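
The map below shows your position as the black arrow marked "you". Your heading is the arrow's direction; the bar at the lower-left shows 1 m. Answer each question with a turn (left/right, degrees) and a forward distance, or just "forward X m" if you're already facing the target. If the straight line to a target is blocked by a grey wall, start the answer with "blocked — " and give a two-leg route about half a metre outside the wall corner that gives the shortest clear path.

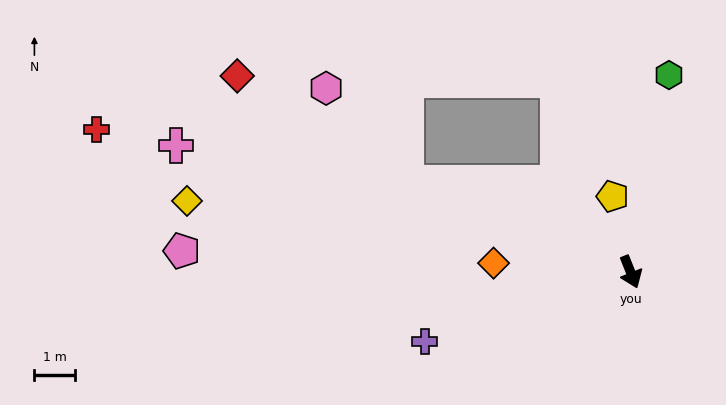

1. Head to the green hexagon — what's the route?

turn left 147°, forward 4.9 m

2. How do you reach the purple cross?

turn right 93°, forward 5.3 m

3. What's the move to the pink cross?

turn right 127°, forward 11.5 m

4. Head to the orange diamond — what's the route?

turn right 115°, forward 3.4 m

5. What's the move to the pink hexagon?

blocked — turn right 134°, forward 5.9 m, then turn right 27°, forward 3.0 m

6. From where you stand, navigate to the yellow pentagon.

turn left 172°, forward 1.9 m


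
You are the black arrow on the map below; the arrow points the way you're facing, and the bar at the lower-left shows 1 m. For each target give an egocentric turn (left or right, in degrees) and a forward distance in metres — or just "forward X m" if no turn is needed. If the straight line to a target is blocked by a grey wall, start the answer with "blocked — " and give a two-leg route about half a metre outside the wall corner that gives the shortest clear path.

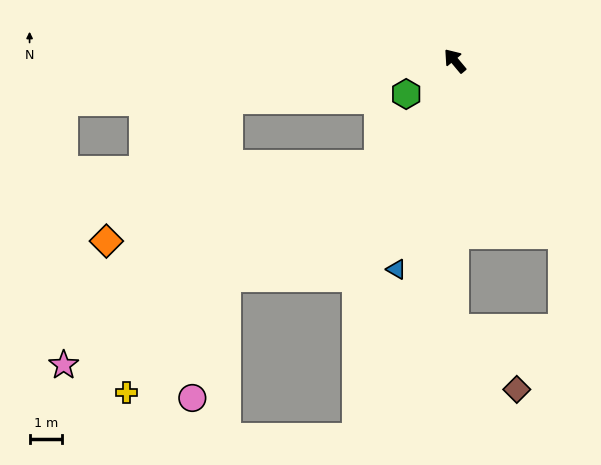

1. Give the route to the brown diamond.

blocked — turn left 140°, forward 8.2 m, then turn left 45°, forward 2.7 m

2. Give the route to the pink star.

blocked — turn left 60°, forward 7.0 m, then turn left 48°, forward 9.6 m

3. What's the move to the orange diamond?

blocked — turn left 60°, forward 7.0 m, then turn left 39°, forward 5.7 m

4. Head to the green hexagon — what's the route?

turn left 85°, forward 1.8 m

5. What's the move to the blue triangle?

turn left 125°, forward 6.7 m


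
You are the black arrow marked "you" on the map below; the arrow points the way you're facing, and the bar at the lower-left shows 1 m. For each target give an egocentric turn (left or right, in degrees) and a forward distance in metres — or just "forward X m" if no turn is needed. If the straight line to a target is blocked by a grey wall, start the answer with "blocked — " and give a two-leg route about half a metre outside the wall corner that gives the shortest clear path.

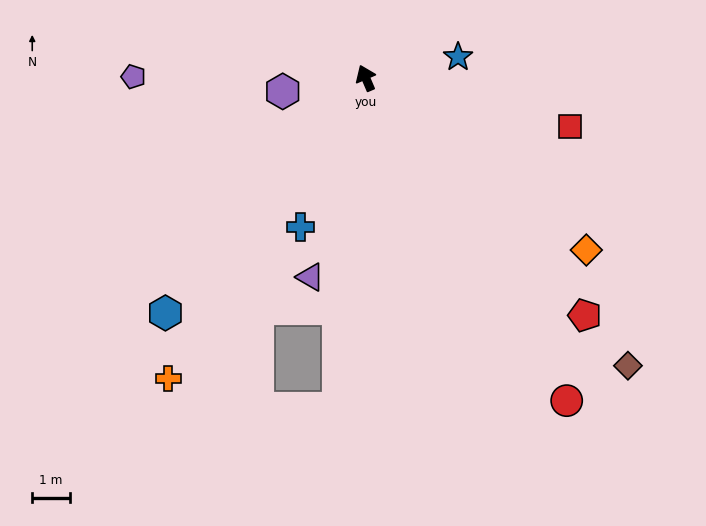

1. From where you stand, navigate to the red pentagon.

turn right 160°, forward 8.6 m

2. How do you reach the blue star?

turn right 100°, forward 2.5 m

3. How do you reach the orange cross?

turn left 124°, forward 9.6 m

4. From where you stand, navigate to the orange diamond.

turn right 151°, forward 7.4 m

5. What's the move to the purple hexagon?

turn left 76°, forward 2.2 m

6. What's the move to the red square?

turn right 127°, forward 5.6 m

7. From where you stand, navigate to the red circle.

turn right 171°, forward 10.1 m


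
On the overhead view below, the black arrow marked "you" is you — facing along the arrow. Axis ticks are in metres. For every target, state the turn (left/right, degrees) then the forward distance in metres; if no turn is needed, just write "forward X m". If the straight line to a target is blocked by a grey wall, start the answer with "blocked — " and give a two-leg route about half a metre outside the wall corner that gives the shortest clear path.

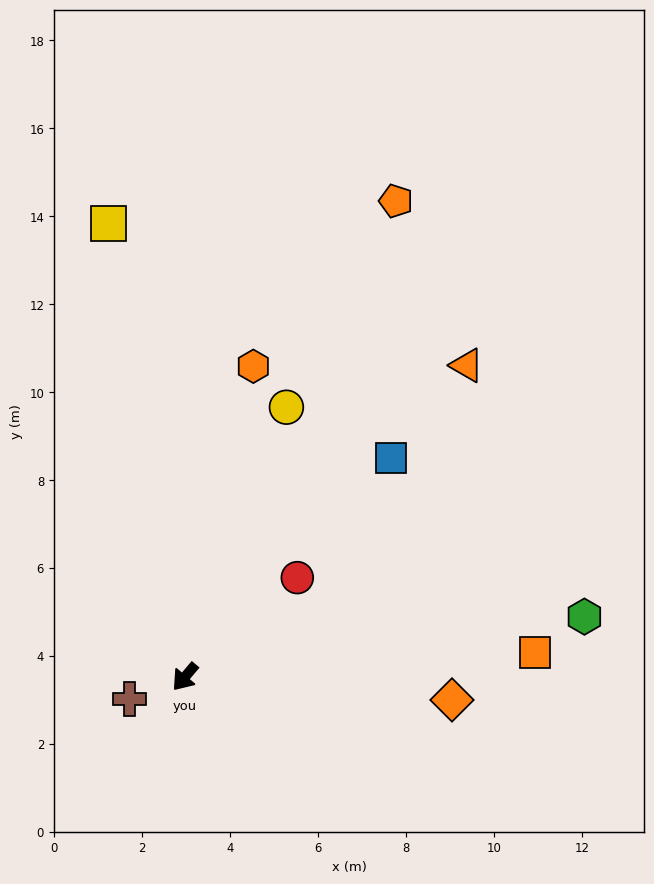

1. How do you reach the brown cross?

turn right 28°, forward 1.4 m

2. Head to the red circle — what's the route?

turn left 172°, forward 3.4 m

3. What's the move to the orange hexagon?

turn right 152°, forward 7.2 m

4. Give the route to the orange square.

turn left 134°, forward 8.0 m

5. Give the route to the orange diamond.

turn left 125°, forward 6.1 m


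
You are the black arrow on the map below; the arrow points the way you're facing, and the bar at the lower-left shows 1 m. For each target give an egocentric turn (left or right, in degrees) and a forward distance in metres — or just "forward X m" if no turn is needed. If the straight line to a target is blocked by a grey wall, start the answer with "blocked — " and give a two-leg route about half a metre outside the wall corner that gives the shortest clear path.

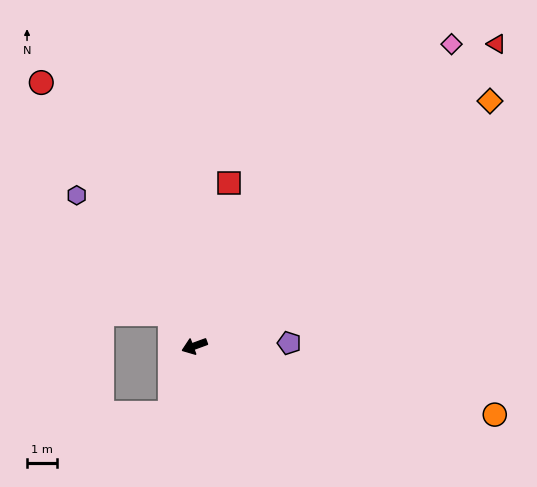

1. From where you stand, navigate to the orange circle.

turn left 147°, forward 10.3 m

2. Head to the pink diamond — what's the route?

turn right 151°, forward 13.2 m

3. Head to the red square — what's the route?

turn right 122°, forward 5.6 m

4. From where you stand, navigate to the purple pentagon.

turn left 162°, forward 3.2 m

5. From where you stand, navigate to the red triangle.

turn right 155°, forward 14.3 m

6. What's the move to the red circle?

turn right 80°, forward 10.2 m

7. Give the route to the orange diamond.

turn right 160°, forward 12.8 m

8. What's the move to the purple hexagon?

turn right 72°, forward 6.4 m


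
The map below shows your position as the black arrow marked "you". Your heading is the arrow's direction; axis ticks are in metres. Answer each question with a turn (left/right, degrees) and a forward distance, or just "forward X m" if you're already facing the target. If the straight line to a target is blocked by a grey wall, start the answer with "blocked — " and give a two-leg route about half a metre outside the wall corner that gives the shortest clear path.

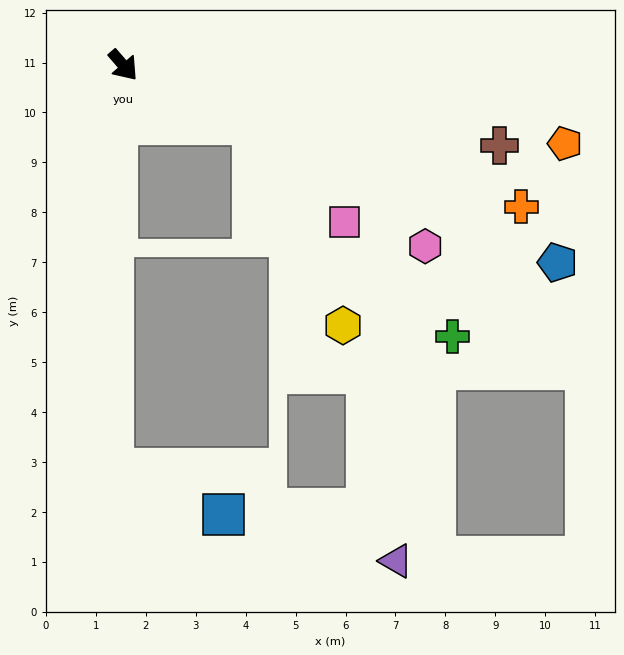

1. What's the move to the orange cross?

turn left 30°, forward 8.5 m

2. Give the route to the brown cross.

turn left 37°, forward 7.7 m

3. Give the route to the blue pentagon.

turn left 25°, forward 9.6 m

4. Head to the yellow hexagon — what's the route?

blocked — turn left 25°, forward 2.9 m, then turn right 42°, forward 4.4 m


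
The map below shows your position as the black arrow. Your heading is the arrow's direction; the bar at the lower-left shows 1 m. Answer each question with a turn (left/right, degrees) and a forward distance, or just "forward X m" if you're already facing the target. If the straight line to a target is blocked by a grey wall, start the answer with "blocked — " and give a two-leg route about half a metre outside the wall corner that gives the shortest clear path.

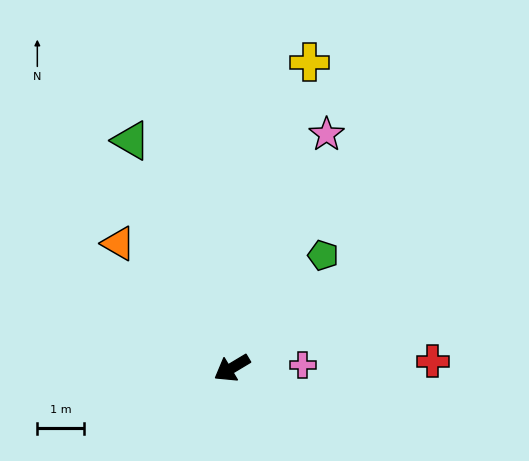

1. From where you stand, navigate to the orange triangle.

turn right 79°, forward 3.6 m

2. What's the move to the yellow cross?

turn right 135°, forward 6.7 m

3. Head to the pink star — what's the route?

turn right 143°, forward 5.3 m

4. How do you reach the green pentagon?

turn right 160°, forward 3.1 m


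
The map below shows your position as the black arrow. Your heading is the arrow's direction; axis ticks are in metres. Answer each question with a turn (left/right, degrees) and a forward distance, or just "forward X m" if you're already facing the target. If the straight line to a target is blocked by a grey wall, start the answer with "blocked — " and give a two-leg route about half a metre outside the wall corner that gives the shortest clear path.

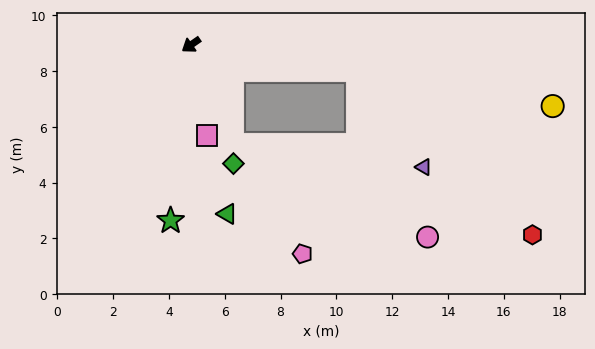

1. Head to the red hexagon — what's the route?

blocked — turn left 136°, forward 6.0 m, then turn right 34°, forward 8.6 m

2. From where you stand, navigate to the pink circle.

blocked — turn left 78°, forward 3.9 m, then turn left 42°, forward 7.7 m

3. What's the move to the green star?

turn left 49°, forward 6.3 m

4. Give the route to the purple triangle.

blocked — turn left 136°, forward 6.0 m, then turn right 46°, forward 4.2 m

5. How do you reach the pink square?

turn left 65°, forward 3.3 m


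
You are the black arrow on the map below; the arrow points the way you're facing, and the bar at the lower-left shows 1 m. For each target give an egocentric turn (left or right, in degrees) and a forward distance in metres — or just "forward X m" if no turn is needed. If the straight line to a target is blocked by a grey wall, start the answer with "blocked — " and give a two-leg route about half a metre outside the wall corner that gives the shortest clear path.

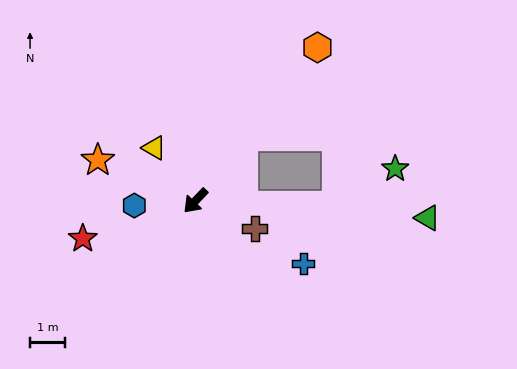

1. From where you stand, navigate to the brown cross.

turn left 108°, forward 1.9 m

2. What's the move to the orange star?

turn right 69°, forward 3.0 m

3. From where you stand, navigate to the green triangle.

turn left 129°, forward 6.6 m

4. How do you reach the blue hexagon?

turn right 42°, forward 1.7 m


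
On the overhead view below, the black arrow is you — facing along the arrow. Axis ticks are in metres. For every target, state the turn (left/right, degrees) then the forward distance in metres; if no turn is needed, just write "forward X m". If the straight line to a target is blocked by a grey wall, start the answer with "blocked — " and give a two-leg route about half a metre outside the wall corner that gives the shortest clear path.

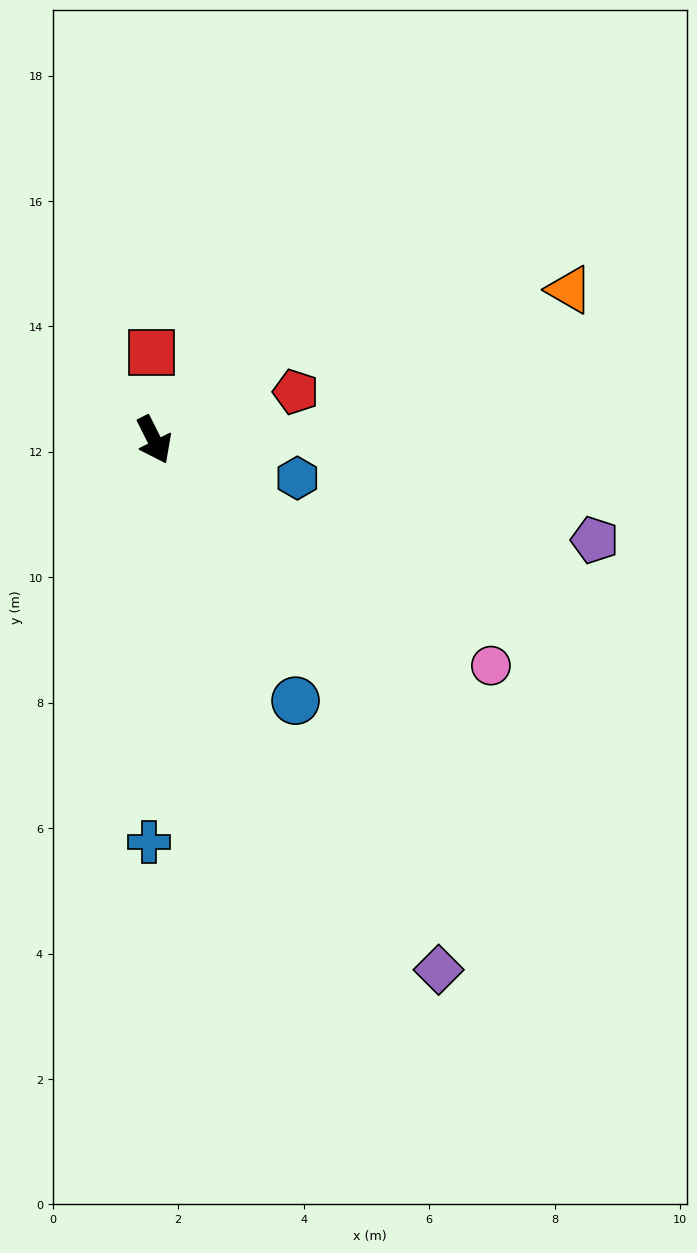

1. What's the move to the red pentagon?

turn left 82°, forward 2.4 m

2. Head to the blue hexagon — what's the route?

turn left 48°, forward 2.4 m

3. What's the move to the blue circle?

forward 4.7 m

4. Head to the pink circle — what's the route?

turn left 29°, forward 6.5 m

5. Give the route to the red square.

turn left 155°, forward 1.4 m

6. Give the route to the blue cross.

turn right 27°, forward 6.4 m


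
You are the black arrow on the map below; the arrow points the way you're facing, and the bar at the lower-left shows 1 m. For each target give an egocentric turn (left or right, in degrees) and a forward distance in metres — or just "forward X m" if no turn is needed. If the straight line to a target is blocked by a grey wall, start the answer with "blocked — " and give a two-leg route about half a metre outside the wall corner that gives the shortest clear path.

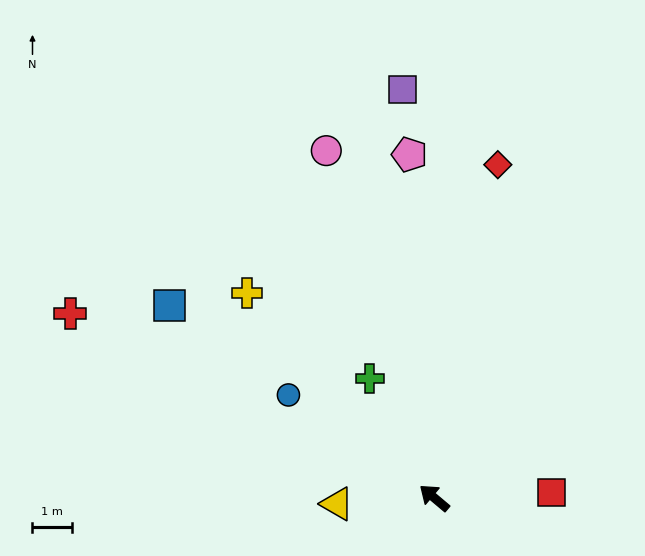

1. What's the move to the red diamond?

turn right 61°, forward 8.7 m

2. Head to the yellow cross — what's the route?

turn right 7°, forward 7.1 m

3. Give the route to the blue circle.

turn left 5°, forward 4.6 m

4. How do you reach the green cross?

turn right 21°, forward 3.5 m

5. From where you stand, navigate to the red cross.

turn left 13°, forward 10.4 m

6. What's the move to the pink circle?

turn right 33°, forward 9.3 m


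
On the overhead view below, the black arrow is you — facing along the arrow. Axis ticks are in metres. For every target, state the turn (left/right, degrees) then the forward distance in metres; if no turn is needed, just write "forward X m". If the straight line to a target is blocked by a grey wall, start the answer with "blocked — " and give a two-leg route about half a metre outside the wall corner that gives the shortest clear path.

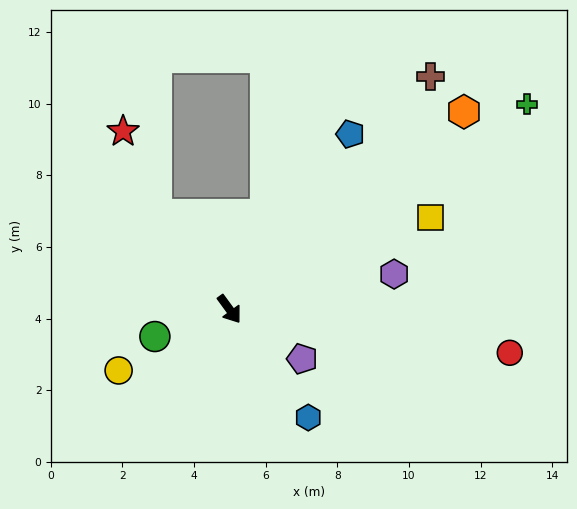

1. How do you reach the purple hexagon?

turn left 66°, forward 4.7 m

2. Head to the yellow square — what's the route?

turn left 78°, forward 6.2 m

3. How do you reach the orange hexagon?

turn left 94°, forward 8.6 m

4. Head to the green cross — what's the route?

turn left 88°, forward 10.1 m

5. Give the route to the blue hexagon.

forward 3.7 m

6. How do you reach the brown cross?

turn left 103°, forward 8.6 m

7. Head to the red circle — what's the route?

turn left 45°, forward 7.9 m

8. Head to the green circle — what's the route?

turn right 106°, forward 2.2 m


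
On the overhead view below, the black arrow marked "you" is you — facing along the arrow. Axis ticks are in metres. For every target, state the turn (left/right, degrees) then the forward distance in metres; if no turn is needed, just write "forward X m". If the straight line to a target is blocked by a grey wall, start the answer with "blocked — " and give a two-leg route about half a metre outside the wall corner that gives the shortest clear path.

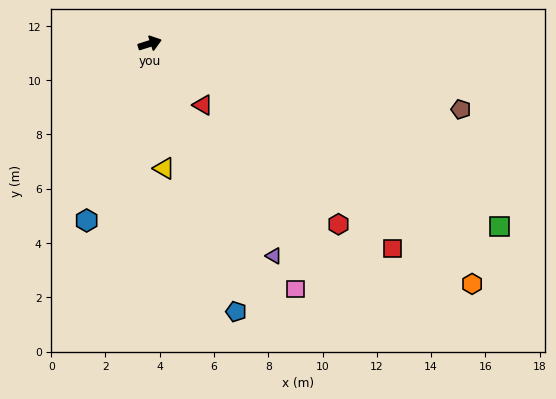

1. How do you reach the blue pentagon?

turn right 90°, forward 10.4 m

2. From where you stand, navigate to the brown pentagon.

turn right 30°, forward 11.7 m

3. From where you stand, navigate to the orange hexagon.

turn right 54°, forward 14.8 m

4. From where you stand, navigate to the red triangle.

turn right 67°, forward 3.0 m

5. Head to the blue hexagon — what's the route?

turn right 127°, forward 6.9 m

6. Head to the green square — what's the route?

turn right 45°, forward 14.5 m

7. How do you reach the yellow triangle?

turn right 101°, forward 4.6 m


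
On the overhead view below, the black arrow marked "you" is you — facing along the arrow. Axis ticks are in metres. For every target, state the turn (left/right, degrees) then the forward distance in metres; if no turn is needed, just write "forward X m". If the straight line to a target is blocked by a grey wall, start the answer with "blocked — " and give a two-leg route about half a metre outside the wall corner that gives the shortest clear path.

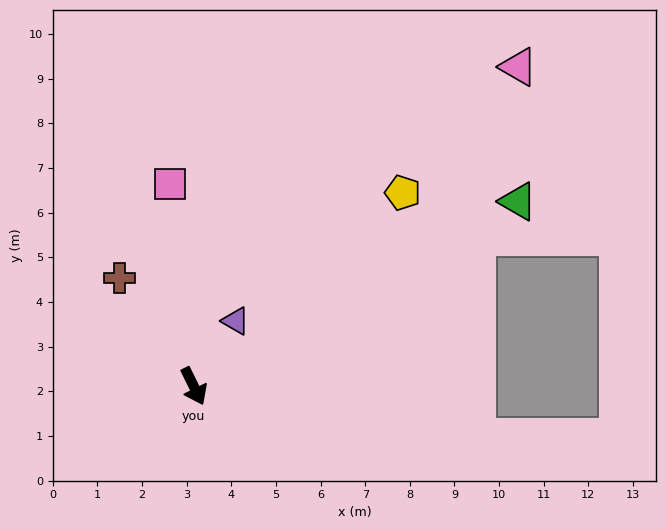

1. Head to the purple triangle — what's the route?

turn left 121°, forward 1.7 m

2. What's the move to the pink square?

turn left 161°, forward 4.6 m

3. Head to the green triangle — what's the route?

turn left 93°, forward 8.4 m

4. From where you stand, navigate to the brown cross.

turn right 172°, forward 2.9 m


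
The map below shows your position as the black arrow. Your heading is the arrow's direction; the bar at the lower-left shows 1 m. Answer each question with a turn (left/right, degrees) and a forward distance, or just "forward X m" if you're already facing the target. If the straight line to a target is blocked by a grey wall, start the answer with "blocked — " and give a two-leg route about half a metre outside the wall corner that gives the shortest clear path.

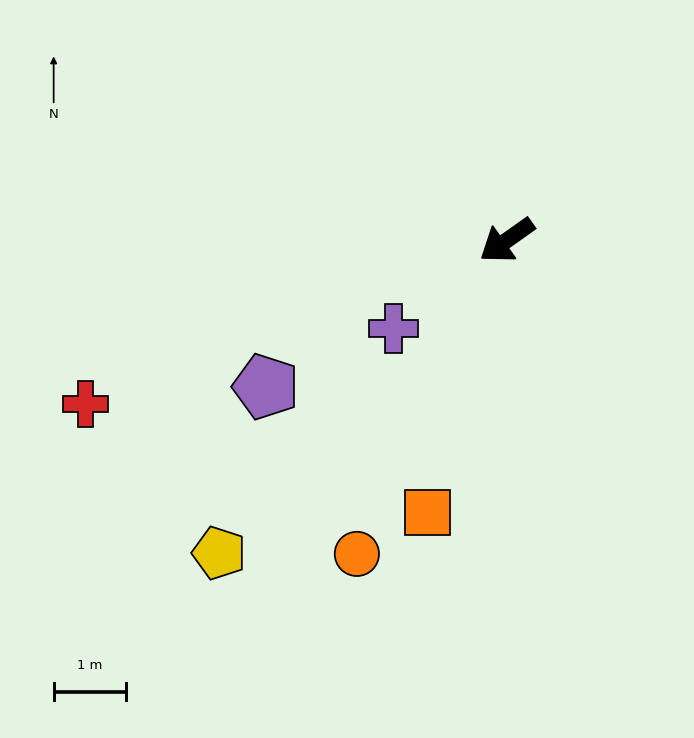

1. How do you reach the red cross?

turn right 14°, forward 6.3 m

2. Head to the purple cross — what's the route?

turn left 2°, forward 2.0 m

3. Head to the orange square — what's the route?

turn left 38°, forward 3.9 m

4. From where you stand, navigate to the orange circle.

turn left 29°, forward 4.8 m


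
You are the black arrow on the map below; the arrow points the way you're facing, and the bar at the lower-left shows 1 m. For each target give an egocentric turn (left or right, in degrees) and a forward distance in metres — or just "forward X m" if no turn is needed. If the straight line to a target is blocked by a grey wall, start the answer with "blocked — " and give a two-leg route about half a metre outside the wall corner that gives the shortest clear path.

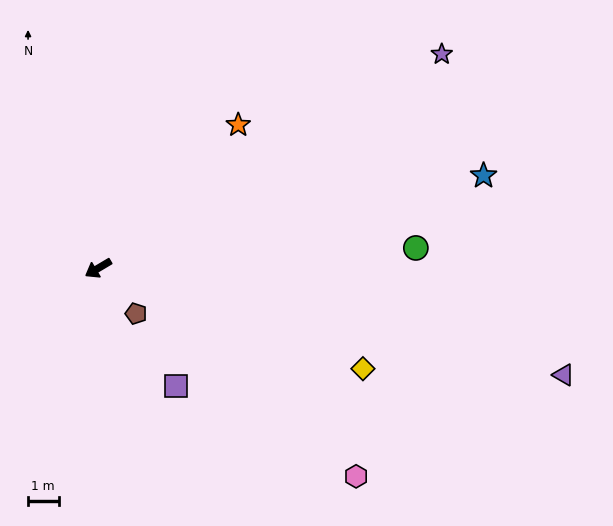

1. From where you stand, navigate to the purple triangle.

turn left 136°, forward 15.7 m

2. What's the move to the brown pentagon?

turn left 99°, forward 1.9 m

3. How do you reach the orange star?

turn right 165°, forward 6.6 m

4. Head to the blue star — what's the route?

turn left 163°, forward 13.0 m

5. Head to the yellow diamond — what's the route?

turn left 129°, forward 9.3 m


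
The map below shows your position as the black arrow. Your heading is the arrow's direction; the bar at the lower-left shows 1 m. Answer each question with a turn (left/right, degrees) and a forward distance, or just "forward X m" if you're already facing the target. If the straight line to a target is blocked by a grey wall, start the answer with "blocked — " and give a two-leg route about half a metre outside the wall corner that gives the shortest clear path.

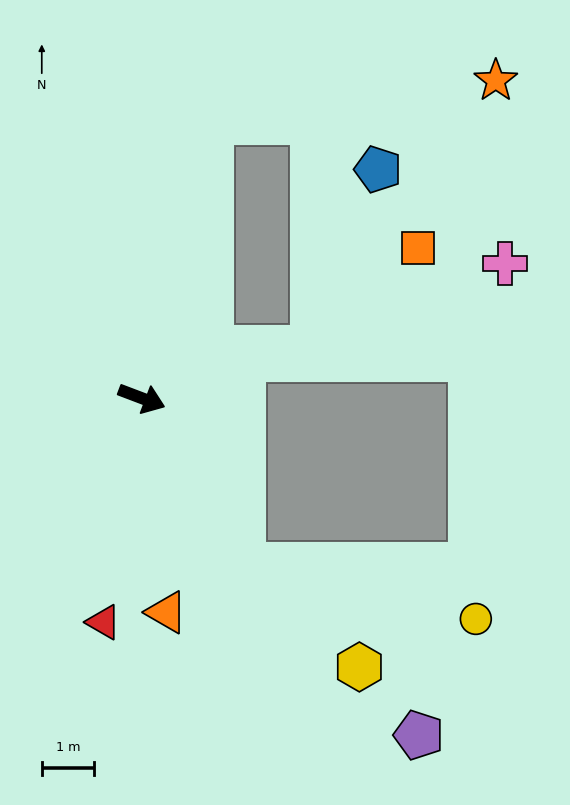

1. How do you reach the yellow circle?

blocked — turn right 38°, forward 3.7 m, then turn left 46°, forward 4.5 m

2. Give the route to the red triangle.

turn right 79°, forward 4.3 m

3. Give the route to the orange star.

blocked — turn left 97°, forward 5.4 m, then turn right 68°, forward 5.5 m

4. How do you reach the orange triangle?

turn right 63°, forward 4.1 m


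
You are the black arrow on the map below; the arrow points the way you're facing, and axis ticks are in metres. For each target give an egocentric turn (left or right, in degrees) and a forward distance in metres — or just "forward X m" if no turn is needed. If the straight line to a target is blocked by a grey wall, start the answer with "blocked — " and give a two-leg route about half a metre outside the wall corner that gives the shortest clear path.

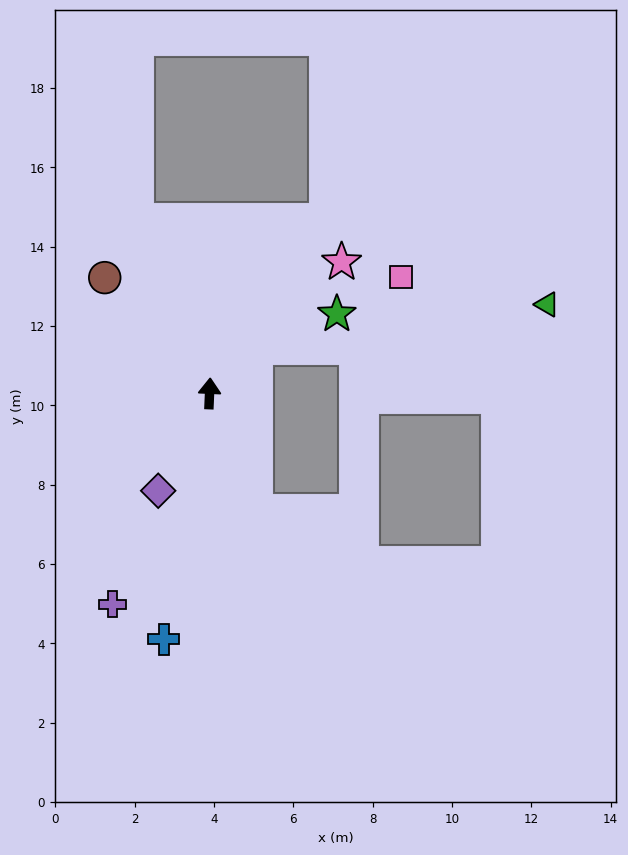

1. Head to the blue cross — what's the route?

turn left 172°, forward 6.3 m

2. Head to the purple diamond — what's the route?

turn left 155°, forward 2.8 m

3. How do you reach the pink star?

turn right 43°, forward 4.7 m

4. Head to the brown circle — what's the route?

turn left 45°, forward 3.9 m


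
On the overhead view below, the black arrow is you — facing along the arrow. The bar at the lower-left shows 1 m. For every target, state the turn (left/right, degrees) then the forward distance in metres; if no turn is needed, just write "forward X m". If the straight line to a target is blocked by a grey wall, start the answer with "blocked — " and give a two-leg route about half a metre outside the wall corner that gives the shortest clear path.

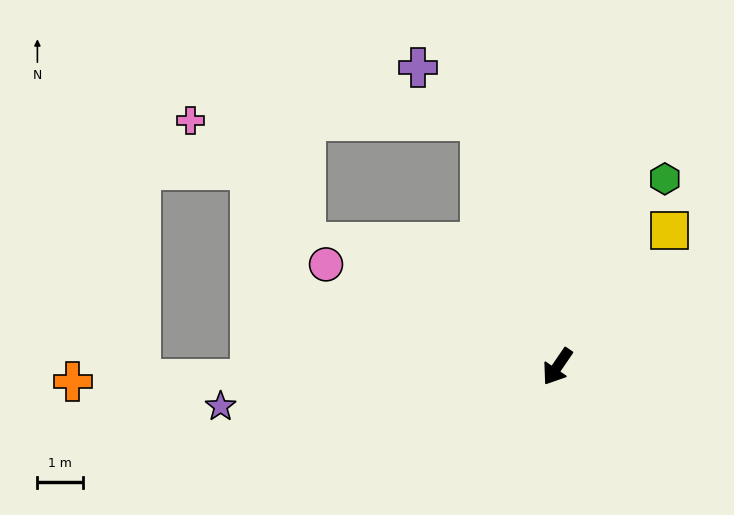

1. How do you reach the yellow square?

turn left 175°, forward 3.8 m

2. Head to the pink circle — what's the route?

turn right 79°, forward 5.5 m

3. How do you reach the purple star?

turn right 49°, forward 7.4 m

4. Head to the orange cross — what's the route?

turn right 54°, forward 10.6 m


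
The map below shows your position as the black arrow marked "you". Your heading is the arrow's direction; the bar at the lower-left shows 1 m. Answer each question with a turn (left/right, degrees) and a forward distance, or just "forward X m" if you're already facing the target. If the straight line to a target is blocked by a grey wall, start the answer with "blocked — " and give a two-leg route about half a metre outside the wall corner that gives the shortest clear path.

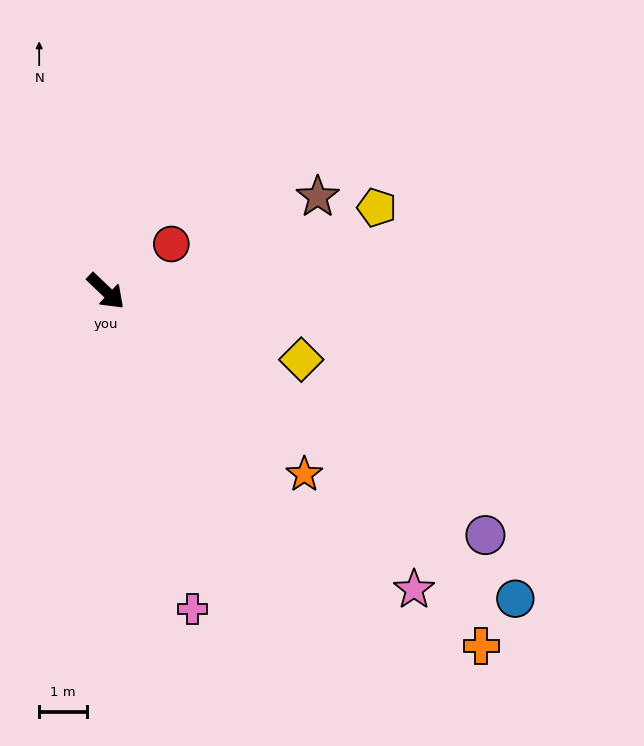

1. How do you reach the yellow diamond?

turn left 24°, forward 4.3 m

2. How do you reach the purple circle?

turn left 11°, forward 9.5 m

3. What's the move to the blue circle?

turn left 7°, forward 10.7 m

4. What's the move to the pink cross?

turn right 31°, forward 6.9 m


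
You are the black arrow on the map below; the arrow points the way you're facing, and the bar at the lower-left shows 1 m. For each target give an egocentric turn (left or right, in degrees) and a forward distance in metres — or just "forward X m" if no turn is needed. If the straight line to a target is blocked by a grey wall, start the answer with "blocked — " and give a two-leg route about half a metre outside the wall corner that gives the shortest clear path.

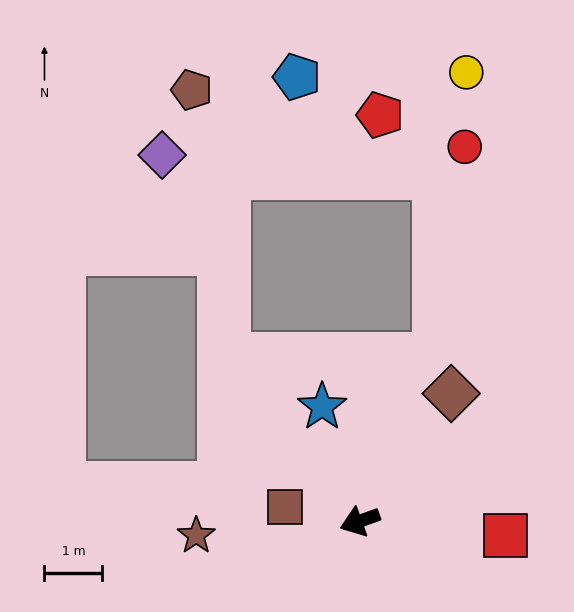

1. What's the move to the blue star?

turn right 92°, forward 2.1 m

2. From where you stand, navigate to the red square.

turn left 155°, forward 2.5 m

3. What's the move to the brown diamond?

turn right 145°, forward 2.7 m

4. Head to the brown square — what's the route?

turn right 31°, forward 1.3 m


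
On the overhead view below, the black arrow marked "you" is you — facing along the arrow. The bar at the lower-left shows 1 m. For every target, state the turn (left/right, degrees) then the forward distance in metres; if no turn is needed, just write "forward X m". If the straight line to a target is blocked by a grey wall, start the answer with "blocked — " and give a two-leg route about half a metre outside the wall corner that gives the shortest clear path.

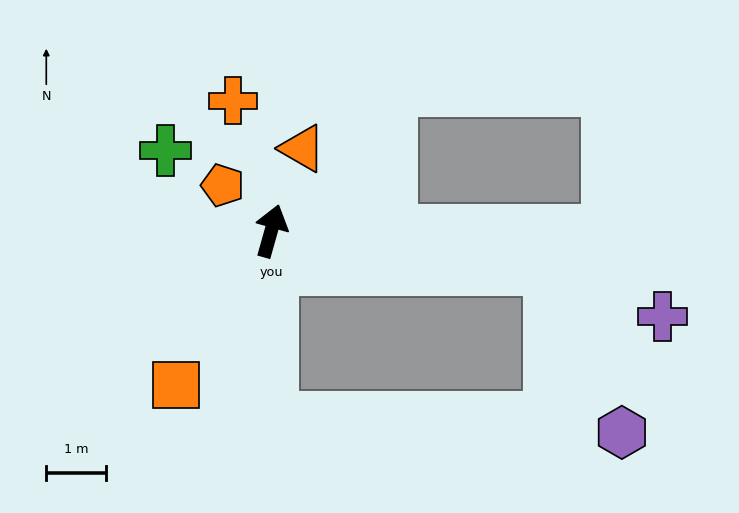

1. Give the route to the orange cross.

turn left 32°, forward 2.3 m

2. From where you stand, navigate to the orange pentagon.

turn left 62°, forward 1.1 m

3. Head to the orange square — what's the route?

turn left 164°, forward 3.0 m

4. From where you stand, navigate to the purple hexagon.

blocked — turn right 82°, forward 4.7 m, then turn right 58°, forward 3.0 m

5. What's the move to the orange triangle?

turn right 5°, forward 1.5 m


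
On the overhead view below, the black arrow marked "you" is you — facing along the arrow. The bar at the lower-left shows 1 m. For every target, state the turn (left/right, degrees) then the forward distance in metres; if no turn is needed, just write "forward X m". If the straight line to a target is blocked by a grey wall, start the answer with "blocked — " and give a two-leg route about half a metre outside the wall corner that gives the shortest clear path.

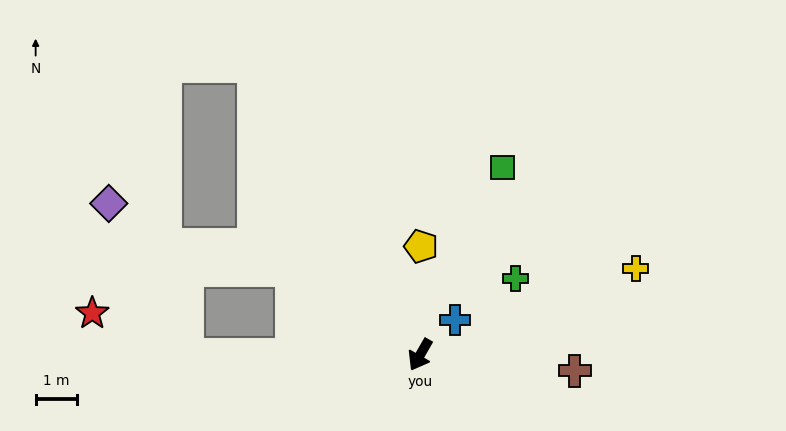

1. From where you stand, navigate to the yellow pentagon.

turn right 151°, forward 2.6 m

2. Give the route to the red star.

blocked — turn right 60°, forward 5.7 m, then turn right 24°, forward 2.5 m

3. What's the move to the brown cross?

turn left 114°, forward 3.8 m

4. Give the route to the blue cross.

turn left 165°, forward 1.2 m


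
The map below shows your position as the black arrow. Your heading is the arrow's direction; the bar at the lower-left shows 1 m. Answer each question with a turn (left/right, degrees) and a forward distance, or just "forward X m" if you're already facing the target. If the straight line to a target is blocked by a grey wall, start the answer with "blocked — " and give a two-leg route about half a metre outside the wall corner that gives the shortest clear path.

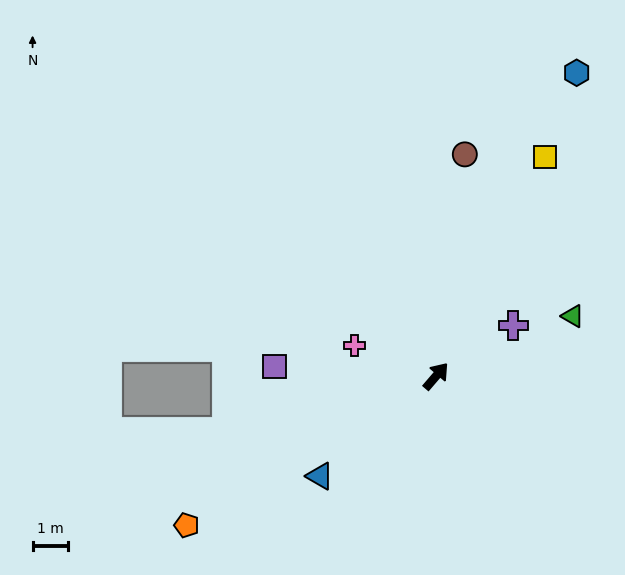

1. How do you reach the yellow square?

turn left 14°, forward 6.9 m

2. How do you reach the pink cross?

turn left 110°, forward 2.4 m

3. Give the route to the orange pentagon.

turn left 162°, forward 8.1 m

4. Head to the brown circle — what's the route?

turn left 33°, forward 6.3 m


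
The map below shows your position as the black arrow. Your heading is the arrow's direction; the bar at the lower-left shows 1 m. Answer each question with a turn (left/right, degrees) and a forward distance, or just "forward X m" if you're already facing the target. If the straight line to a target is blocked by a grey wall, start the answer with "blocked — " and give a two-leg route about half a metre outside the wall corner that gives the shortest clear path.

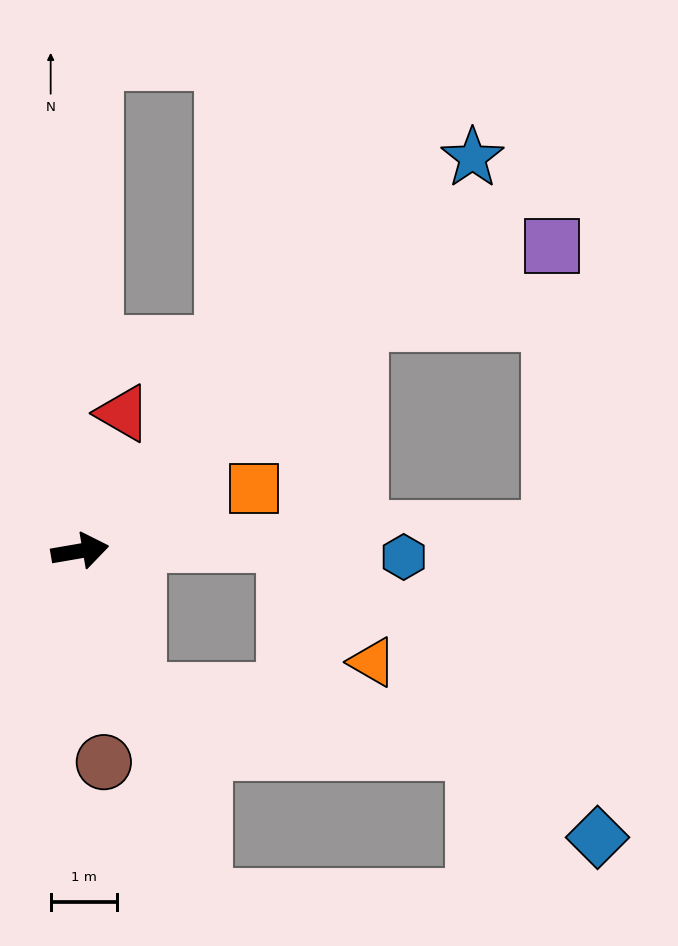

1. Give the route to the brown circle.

turn right 93°, forward 3.2 m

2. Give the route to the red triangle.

turn left 63°, forward 2.2 m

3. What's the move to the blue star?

turn left 35°, forward 8.3 m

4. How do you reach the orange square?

turn left 10°, forward 2.8 m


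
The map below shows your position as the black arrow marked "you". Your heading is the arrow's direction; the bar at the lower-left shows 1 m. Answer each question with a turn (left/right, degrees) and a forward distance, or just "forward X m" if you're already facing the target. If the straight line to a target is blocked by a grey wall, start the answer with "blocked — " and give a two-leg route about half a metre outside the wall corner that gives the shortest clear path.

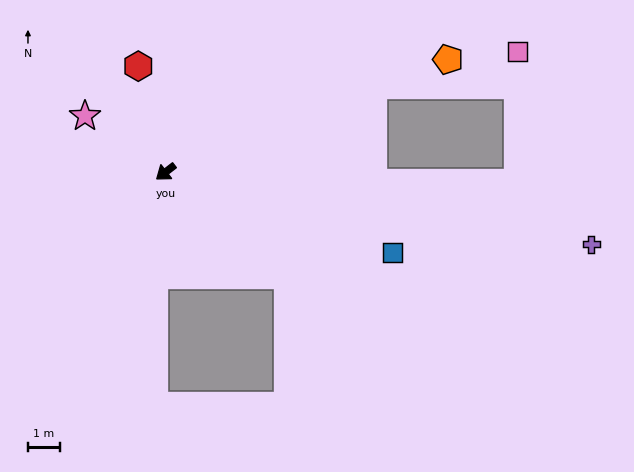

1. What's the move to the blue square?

turn left 123°, forward 7.5 m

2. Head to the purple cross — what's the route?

turn left 133°, forward 13.5 m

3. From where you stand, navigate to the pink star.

turn right 73°, forward 3.1 m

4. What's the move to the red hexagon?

turn right 113°, forward 3.4 m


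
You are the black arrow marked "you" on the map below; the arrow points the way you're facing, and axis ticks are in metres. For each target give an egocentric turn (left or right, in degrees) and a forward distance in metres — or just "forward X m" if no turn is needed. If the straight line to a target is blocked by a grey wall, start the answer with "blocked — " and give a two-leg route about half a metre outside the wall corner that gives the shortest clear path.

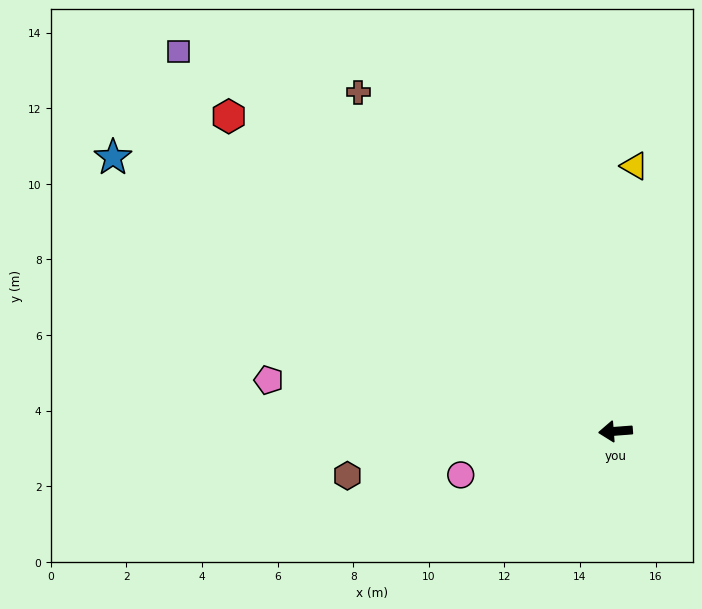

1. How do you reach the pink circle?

turn left 11°, forward 4.3 m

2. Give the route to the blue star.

turn right 33°, forward 15.1 m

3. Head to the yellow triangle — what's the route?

turn right 98°, forward 7.0 m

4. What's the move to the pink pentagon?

turn right 13°, forward 9.3 m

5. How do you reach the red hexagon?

turn right 44°, forward 13.2 m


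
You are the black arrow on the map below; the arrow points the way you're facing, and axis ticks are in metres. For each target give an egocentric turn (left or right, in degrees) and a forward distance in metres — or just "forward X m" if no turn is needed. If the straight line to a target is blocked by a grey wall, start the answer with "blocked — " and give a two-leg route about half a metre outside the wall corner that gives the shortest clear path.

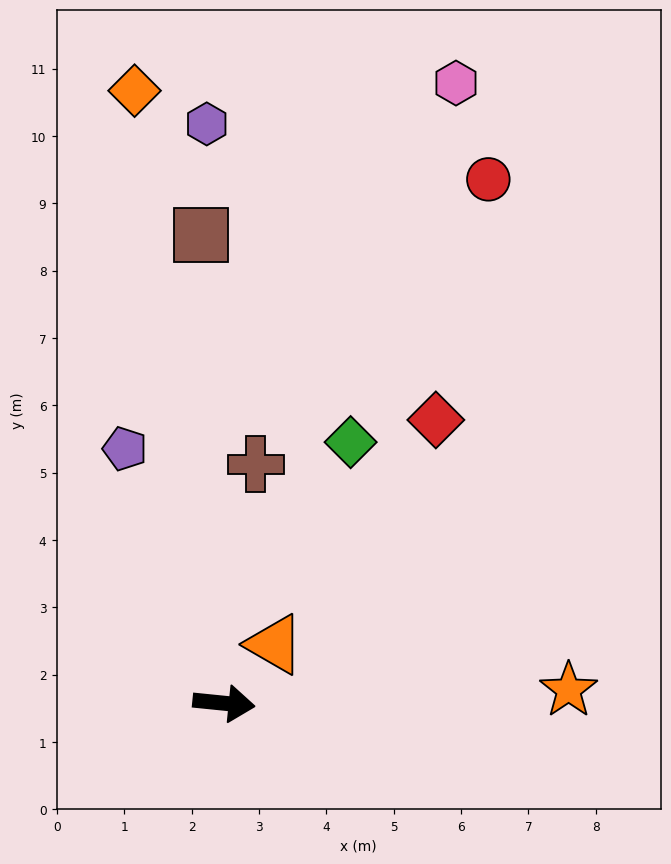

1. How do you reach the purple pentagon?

turn left 117°, forward 4.1 m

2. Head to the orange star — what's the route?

turn left 8°, forward 5.1 m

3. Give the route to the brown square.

turn left 99°, forward 7.0 m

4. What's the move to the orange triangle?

turn left 55°, forward 1.2 m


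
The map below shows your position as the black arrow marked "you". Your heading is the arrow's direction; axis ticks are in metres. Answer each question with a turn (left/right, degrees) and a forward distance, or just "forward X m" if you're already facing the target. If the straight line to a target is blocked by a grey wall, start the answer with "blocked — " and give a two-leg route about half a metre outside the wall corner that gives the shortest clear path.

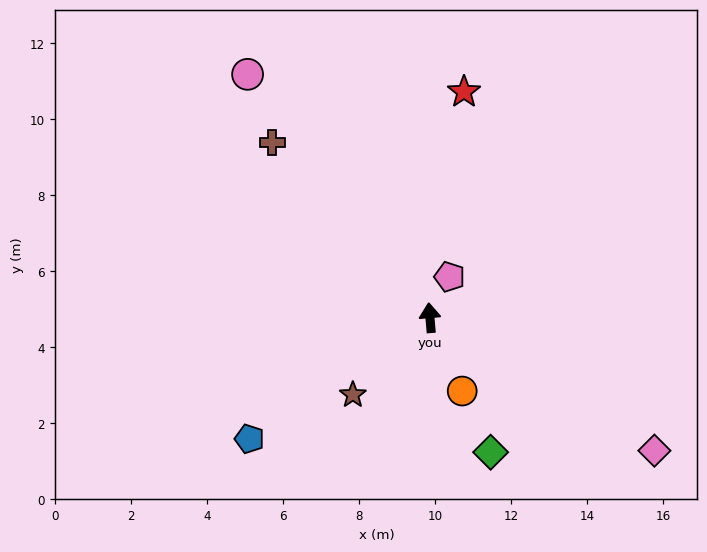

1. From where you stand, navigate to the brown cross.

turn left 37°, forward 6.2 m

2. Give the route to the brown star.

turn left 130°, forward 2.9 m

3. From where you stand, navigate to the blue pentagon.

turn left 119°, forward 5.7 m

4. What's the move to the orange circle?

turn right 161°, forward 2.1 m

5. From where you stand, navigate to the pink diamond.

turn right 126°, forward 6.9 m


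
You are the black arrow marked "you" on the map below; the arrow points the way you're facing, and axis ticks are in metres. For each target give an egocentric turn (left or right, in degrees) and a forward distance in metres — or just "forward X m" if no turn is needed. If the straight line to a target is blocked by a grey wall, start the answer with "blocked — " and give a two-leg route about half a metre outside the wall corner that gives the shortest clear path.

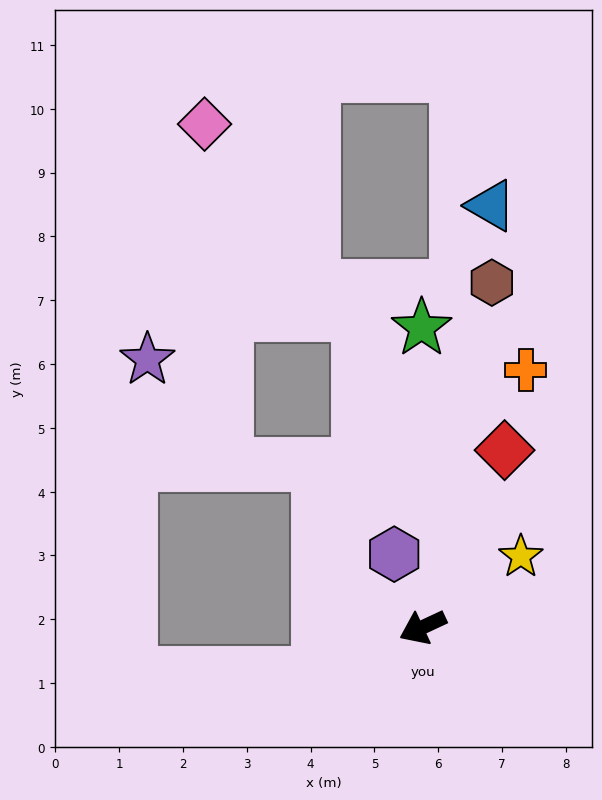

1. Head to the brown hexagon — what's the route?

turn right 126°, forward 5.5 m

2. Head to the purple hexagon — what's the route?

turn right 94°, forward 1.2 m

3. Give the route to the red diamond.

turn right 140°, forward 3.1 m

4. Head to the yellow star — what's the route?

turn right 169°, forward 1.9 m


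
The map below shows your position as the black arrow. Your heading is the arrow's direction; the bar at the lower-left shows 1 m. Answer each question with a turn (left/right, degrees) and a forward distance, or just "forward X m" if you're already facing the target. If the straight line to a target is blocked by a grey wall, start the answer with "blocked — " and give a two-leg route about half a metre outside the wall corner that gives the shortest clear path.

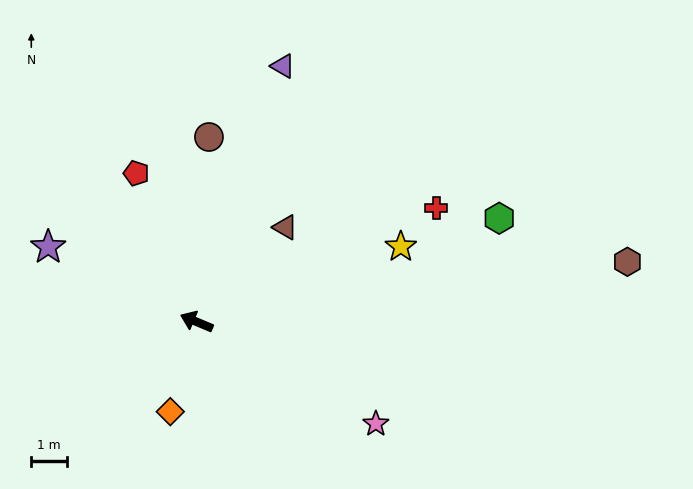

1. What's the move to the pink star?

turn left 173°, forward 5.8 m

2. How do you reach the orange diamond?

turn left 96°, forward 2.6 m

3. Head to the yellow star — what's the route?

turn right 137°, forward 6.1 m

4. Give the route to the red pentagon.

turn right 45°, forward 4.5 m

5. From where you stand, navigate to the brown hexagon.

turn right 149°, forward 12.1 m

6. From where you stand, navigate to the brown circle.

turn right 71°, forward 5.2 m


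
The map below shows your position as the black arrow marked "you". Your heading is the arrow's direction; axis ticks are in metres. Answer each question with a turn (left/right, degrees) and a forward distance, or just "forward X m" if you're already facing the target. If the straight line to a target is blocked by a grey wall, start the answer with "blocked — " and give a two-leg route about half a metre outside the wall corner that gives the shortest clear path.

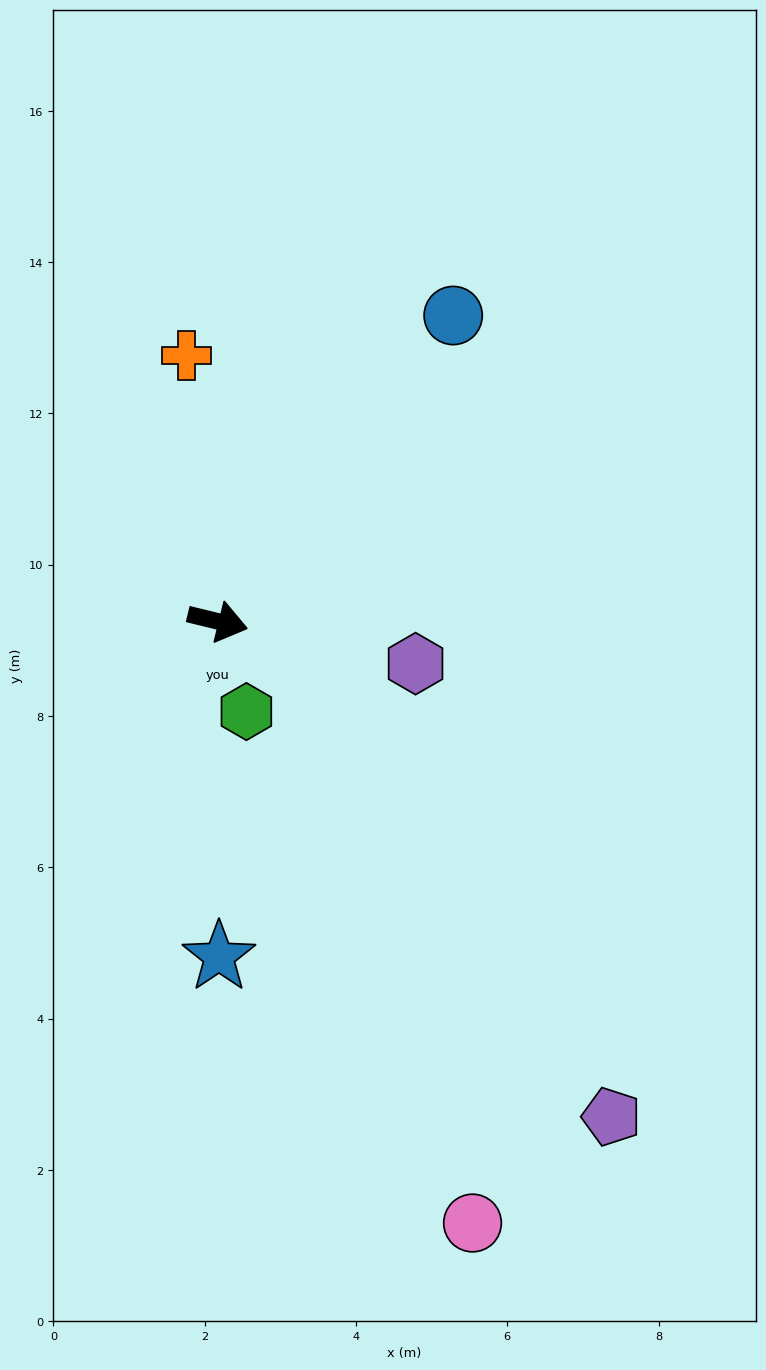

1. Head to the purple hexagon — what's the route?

forward 2.7 m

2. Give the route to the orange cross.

turn left 110°, forward 3.5 m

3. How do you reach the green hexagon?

turn right 59°, forward 1.3 m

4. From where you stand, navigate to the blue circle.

turn left 66°, forward 5.1 m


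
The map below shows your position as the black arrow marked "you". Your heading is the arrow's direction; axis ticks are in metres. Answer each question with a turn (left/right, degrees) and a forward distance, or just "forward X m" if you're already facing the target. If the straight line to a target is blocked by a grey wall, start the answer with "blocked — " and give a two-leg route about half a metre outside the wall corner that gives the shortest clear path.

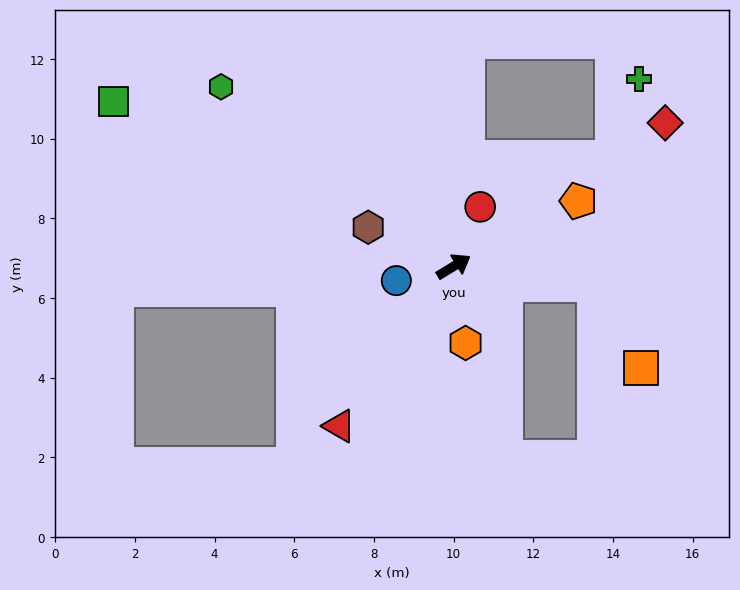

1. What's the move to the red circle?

turn left 35°, forward 1.6 m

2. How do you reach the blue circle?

turn left 163°, forward 1.5 m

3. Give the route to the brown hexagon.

turn left 124°, forward 2.4 m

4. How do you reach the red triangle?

turn right 157°, forward 4.9 m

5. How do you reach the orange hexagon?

turn right 112°, forward 1.9 m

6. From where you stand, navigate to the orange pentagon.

turn right 4°, forward 3.5 m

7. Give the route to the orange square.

blocked — turn right 39°, forward 3.6 m, then turn right 52°, forward 2.4 m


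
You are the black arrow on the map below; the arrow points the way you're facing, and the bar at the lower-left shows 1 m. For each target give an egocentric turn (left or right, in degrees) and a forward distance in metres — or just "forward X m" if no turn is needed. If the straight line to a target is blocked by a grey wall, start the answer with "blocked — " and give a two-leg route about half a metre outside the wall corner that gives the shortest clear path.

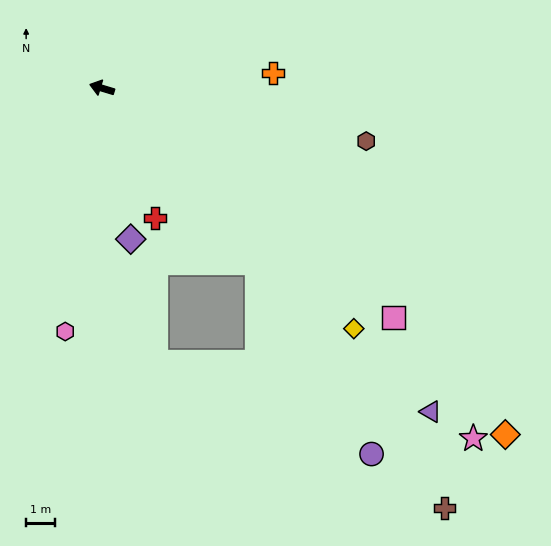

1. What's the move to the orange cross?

turn right 158°, forward 6.0 m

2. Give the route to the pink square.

turn left 159°, forward 12.9 m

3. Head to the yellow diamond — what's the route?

turn left 153°, forward 12.1 m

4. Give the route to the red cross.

turn left 129°, forward 4.9 m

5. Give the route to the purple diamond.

turn left 118°, forward 5.3 m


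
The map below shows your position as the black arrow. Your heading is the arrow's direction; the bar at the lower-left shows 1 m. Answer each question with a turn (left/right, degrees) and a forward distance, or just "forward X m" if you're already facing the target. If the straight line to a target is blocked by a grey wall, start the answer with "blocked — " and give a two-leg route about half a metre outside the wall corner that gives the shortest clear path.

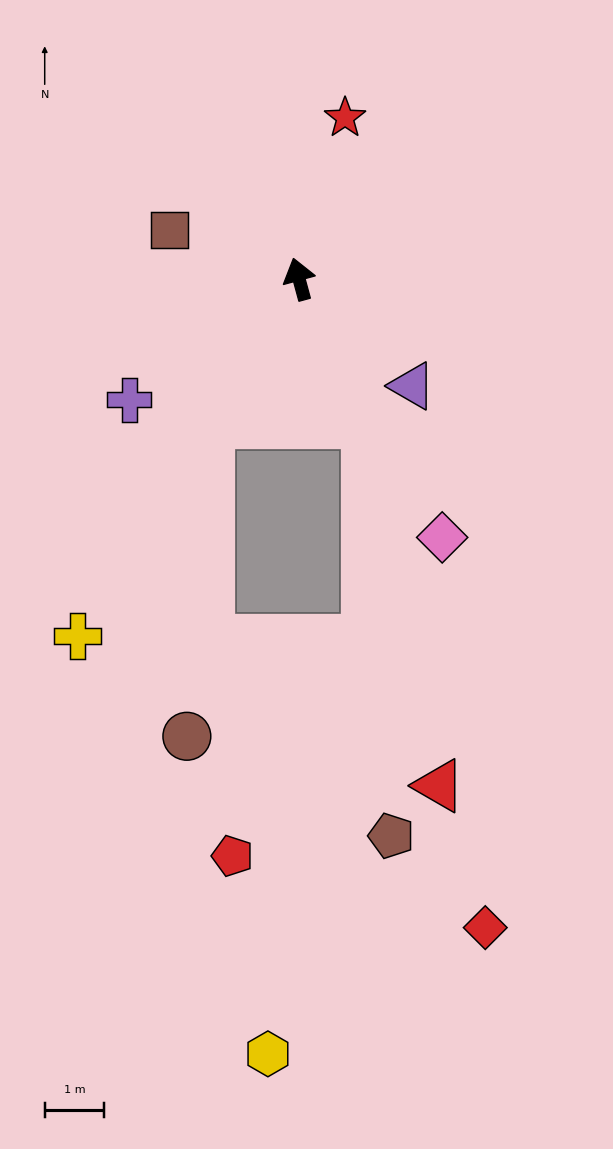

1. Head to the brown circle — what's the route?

blocked — turn left 133°, forward 2.9 m, then turn left 28°, forward 5.3 m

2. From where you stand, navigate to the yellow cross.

turn left 133°, forward 7.1 m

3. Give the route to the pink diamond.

turn right 166°, forward 5.0 m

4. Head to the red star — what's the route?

turn right 31°, forward 2.8 m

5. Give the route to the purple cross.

turn left 110°, forward 3.5 m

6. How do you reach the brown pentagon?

blocked — turn right 170°, forward 2.7 m, then turn right 22°, forward 6.9 m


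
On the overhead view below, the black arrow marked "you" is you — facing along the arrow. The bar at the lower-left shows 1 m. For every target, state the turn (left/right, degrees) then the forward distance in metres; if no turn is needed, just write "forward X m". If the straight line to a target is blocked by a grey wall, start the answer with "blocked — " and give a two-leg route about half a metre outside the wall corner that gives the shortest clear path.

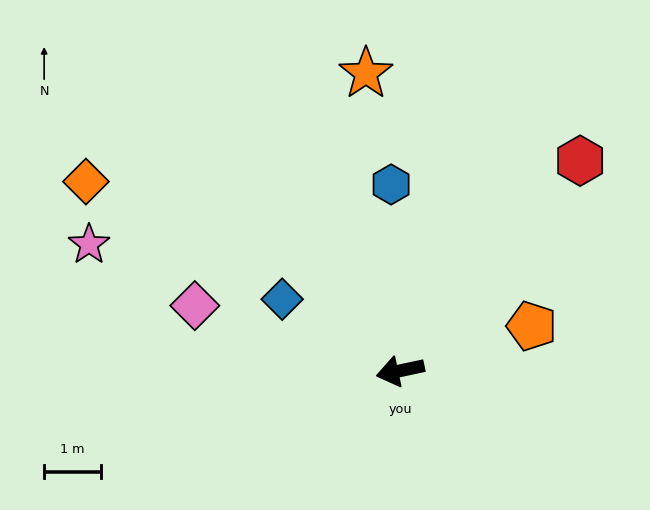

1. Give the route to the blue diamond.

turn right 43°, forward 2.4 m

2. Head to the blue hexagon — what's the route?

turn right 99°, forward 3.3 m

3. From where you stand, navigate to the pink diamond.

turn right 30°, forward 3.8 m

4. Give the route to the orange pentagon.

turn right 173°, forward 2.5 m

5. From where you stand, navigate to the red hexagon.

turn right 143°, forward 4.9 m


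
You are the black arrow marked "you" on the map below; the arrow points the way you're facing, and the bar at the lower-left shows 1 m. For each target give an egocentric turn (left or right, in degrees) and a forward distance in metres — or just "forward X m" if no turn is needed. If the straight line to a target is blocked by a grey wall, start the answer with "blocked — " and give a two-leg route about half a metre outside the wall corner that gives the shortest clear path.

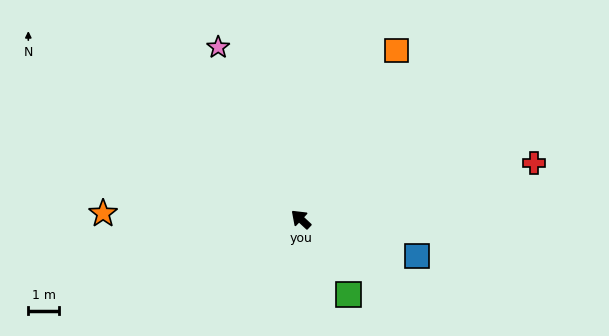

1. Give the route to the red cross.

turn right 123°, forward 7.9 m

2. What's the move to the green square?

turn left 165°, forward 2.9 m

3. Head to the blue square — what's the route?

turn right 155°, forward 4.0 m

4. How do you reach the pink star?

turn right 21°, forward 6.3 m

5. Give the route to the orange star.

turn left 41°, forward 6.5 m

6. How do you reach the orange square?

turn right 76°, forward 6.4 m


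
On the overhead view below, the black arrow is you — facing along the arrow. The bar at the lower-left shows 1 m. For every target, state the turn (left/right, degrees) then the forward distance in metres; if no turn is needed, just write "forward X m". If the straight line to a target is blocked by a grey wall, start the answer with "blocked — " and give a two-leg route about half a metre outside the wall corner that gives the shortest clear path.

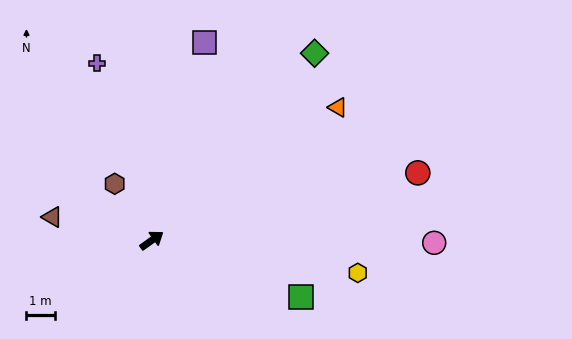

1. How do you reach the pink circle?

turn right 36°, forward 9.8 m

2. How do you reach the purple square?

turn left 39°, forward 7.1 m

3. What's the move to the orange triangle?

forward 8.0 m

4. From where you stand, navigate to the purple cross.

turn left 72°, forward 6.5 m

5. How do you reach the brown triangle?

turn left 131°, forward 3.6 m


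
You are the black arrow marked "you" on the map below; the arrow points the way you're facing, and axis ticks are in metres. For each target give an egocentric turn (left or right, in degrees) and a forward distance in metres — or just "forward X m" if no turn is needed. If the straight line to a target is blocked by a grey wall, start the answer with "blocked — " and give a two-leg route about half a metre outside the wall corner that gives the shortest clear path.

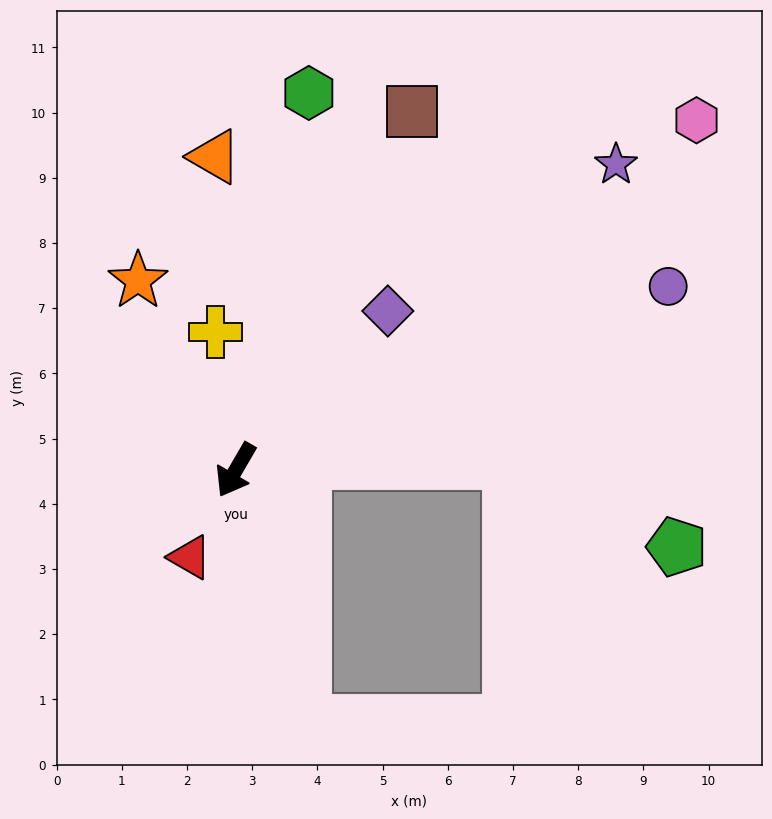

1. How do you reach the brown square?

turn right 176°, forward 6.1 m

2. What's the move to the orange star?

turn right 123°, forward 3.3 m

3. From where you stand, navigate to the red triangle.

turn left 2°, forward 1.5 m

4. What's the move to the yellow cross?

turn right 141°, forward 2.1 m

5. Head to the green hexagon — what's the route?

turn right 161°, forward 5.9 m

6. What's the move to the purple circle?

turn left 143°, forward 7.2 m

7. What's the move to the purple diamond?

turn left 166°, forward 3.4 m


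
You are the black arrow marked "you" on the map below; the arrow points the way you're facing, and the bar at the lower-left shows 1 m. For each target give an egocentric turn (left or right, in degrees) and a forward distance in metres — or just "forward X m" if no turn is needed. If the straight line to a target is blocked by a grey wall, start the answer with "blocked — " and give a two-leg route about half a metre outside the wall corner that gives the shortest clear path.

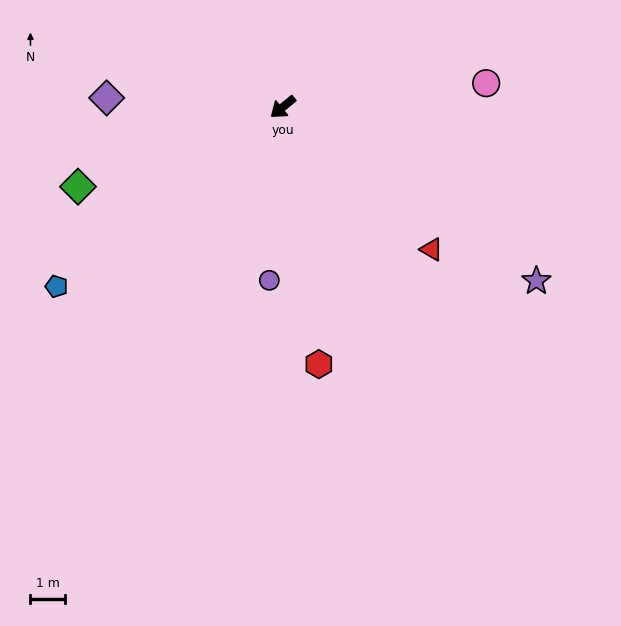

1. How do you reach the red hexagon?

turn left 59°, forward 7.6 m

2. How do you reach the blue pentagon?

forward 8.4 m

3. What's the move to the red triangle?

turn left 97°, forward 6.0 m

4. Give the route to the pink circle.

turn left 147°, forward 6.0 m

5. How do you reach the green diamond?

turn right 18°, forward 6.4 m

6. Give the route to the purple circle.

turn left 46°, forward 5.1 m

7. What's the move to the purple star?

turn left 106°, forward 9.0 m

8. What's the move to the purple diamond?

turn right 42°, forward 5.1 m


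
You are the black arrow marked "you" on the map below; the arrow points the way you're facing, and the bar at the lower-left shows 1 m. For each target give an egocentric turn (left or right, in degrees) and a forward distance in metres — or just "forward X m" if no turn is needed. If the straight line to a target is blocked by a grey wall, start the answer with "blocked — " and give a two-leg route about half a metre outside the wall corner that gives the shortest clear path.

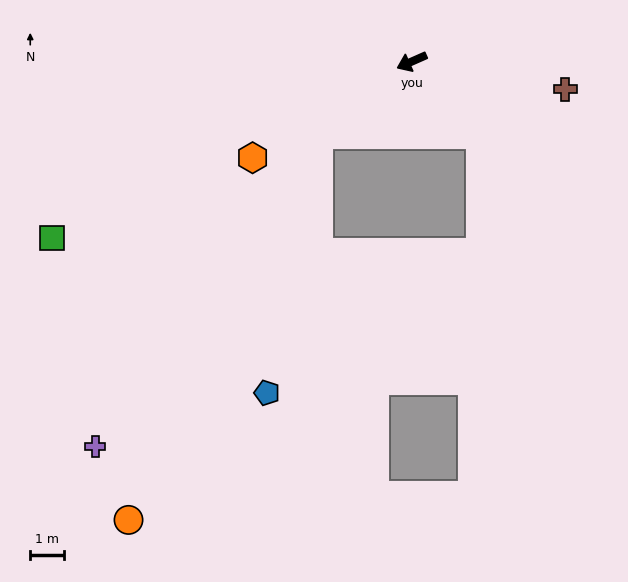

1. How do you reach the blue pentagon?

blocked — turn left 14°, forward 3.5 m, then turn left 41°, forward 7.8 m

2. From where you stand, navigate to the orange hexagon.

turn left 7°, forward 5.5 m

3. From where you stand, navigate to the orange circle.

blocked — turn left 14°, forward 3.5 m, then turn left 26°, forward 12.7 m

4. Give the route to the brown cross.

turn left 146°, forward 4.6 m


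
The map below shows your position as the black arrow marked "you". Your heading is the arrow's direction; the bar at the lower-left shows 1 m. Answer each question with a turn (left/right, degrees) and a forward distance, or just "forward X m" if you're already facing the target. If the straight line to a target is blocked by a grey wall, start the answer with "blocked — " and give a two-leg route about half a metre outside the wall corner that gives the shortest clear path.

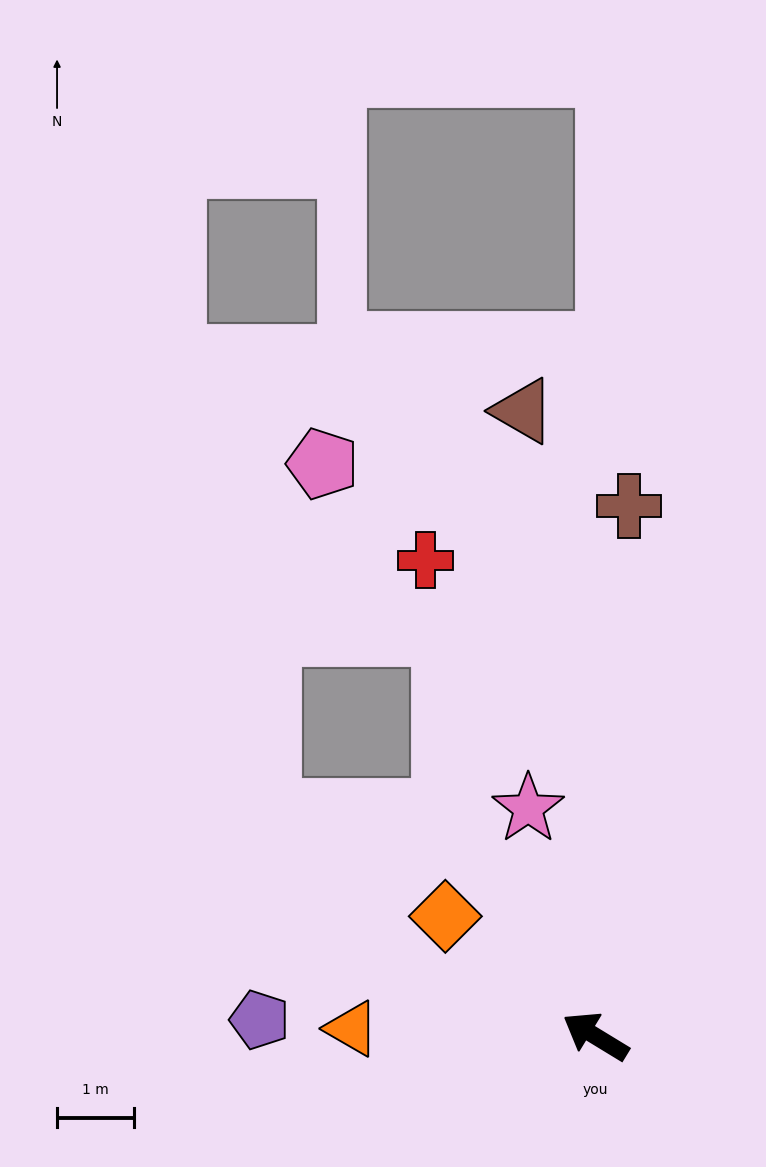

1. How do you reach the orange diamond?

turn right 7°, forward 2.5 m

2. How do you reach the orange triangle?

turn left 30°, forward 3.2 m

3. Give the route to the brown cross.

turn right 62°, forward 6.9 m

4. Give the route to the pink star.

turn right 42°, forward 3.1 m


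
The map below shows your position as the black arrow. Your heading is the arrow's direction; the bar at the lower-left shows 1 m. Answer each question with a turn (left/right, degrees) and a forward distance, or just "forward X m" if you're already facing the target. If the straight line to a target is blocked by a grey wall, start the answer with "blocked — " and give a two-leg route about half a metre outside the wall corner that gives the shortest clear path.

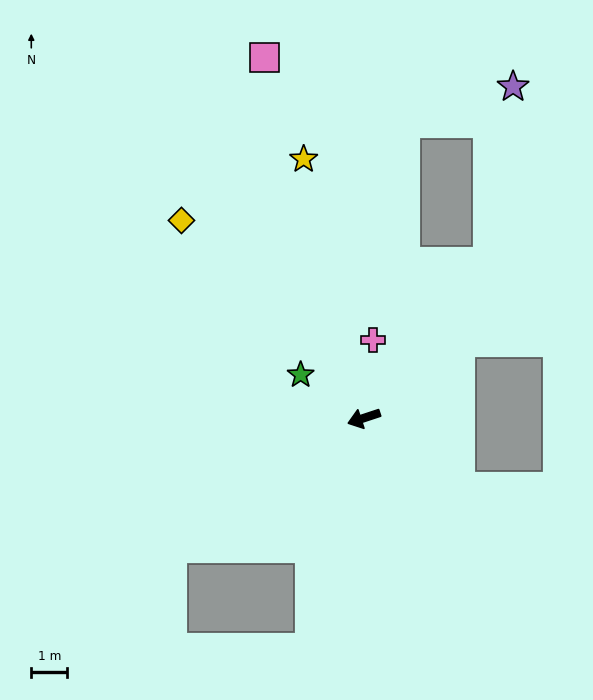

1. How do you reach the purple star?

blocked — turn right 147°, forward 5.5 m, then turn left 31°, forward 4.9 m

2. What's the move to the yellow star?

turn right 95°, forward 7.4 m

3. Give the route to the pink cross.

turn right 115°, forward 2.2 m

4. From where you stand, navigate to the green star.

turn right 53°, forward 2.1 m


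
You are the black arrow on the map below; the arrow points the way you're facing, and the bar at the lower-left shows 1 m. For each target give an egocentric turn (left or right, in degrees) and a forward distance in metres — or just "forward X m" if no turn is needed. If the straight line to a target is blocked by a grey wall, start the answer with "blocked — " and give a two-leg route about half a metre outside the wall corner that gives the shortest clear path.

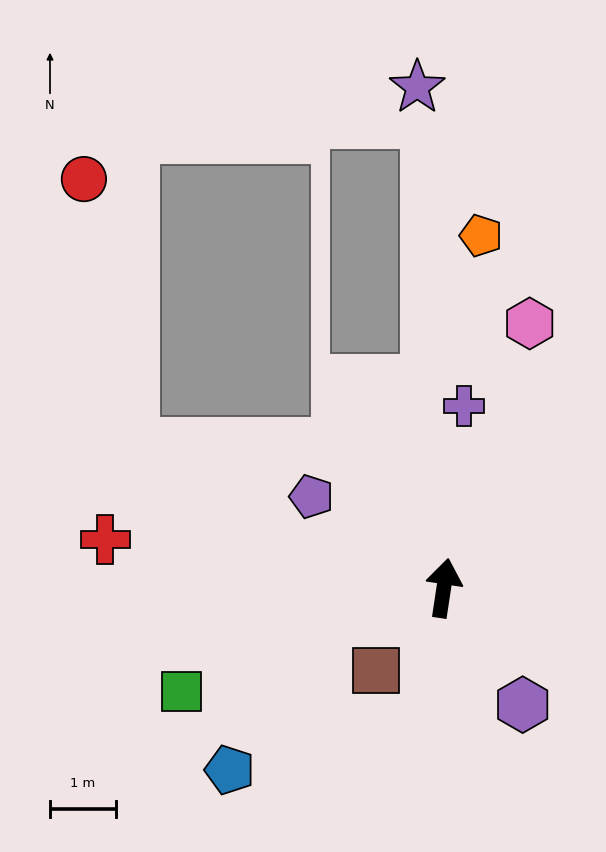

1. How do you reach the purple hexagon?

turn right 137°, forward 2.1 m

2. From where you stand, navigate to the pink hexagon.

turn right 9°, forward 4.2 m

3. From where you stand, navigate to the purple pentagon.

turn left 64°, forward 2.4 m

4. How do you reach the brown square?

turn left 149°, forward 1.6 m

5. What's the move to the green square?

turn left 120°, forward 4.3 m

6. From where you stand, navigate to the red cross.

turn left 90°, forward 5.2 m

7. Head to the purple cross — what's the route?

turn left 2°, forward 2.8 m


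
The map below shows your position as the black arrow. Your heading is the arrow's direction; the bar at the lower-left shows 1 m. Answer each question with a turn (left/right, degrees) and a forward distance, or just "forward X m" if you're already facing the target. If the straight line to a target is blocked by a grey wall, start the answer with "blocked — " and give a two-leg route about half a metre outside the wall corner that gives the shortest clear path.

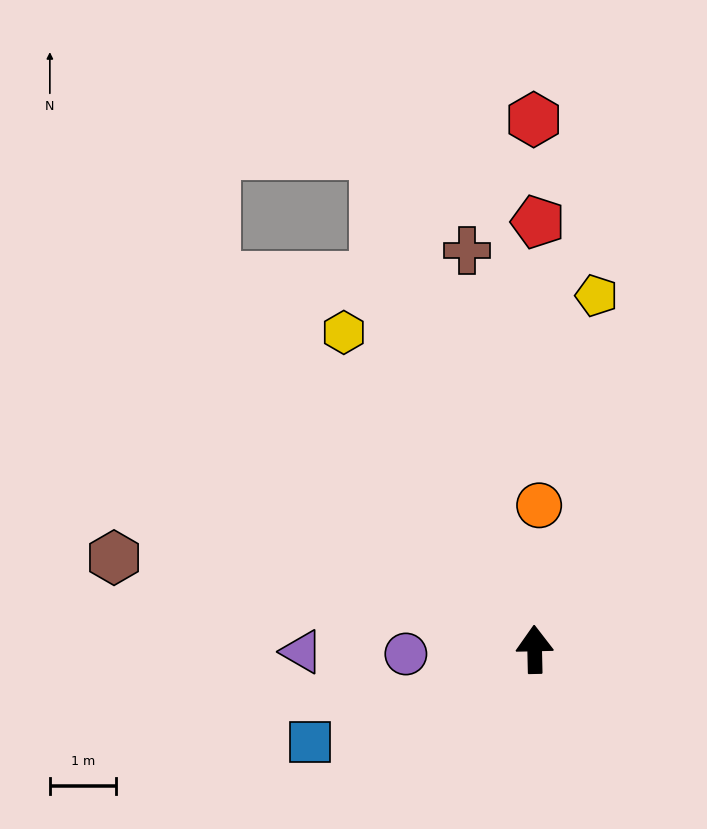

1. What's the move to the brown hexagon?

turn left 76°, forward 6.5 m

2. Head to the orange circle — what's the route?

turn right 3°, forward 2.2 m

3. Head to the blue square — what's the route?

turn left 111°, forward 3.7 m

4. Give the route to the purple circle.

turn left 91°, forward 1.9 m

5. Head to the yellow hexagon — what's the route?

turn left 30°, forward 5.6 m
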